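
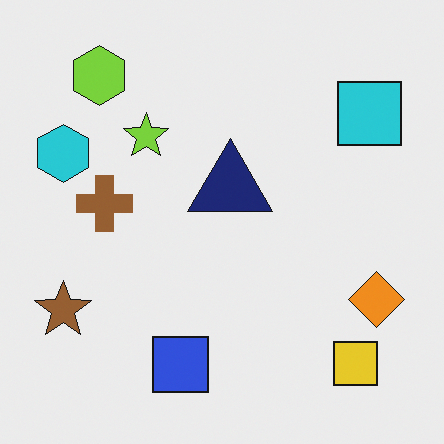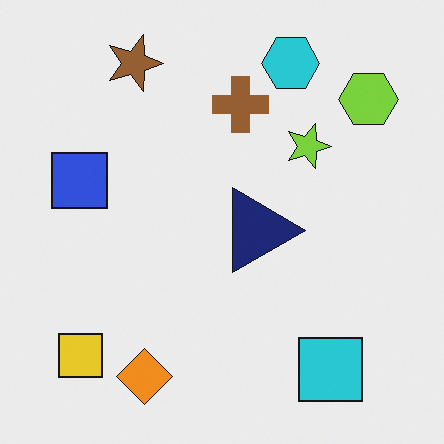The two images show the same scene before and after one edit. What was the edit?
Rotated 90° clockwise.

The yellow square sits in the bottom-right of the first image and the bottom-left of the second — consistent with a whole-image 90° clockwise rotation.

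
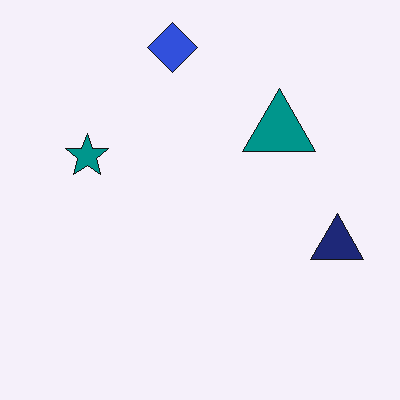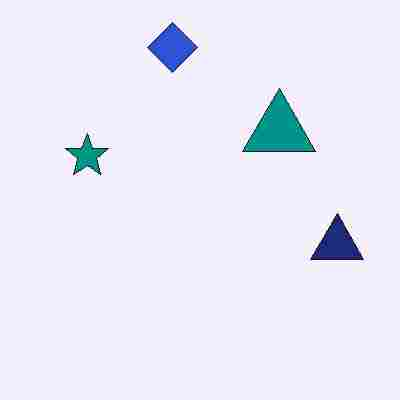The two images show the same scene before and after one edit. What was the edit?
This is the original image heavily JPEG-compressed with obvious blocking artifacts.

Blocky 8×8 compression artifacts appear around shape edges and the flat background shows ringing — characteristic JPEG degradation.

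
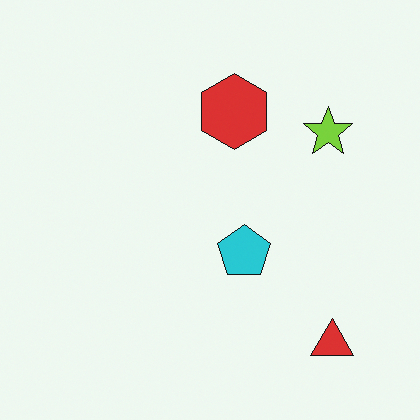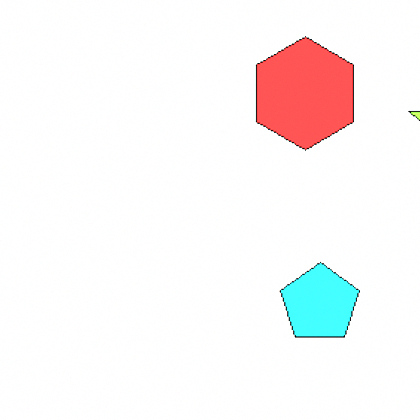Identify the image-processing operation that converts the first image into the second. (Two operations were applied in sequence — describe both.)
Cropped slightly and scaled back up, then brightened a lot.

The visible shapes are larger and the field of view is narrower; shapes near the original edges may be partly or wholly outside the frame — a crop-and-rescale. Every pixel — background and shapes alike — is uniformly brightened.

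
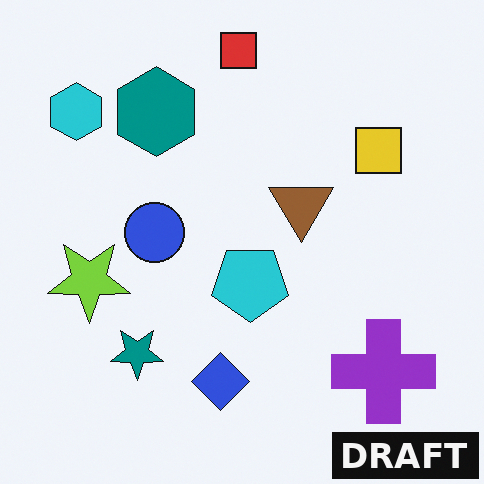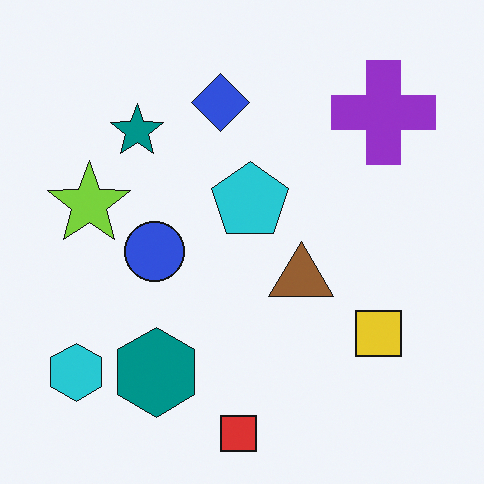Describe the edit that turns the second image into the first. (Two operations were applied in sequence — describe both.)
The image was flipped vertically (top ↔ bottom), then watermarked with the text "DRAFT" in the lower-right corner.

The red square is in the bottom of the second image and the top of the first — shapes on opposite sides of the horizontal midline have swapped in a mirror flip. A dark label reading "DRAFT" appears in the lower-right corner.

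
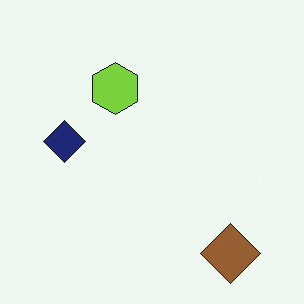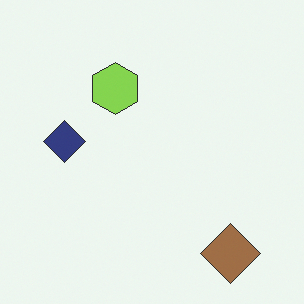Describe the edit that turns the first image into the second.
The second image is the first given slightly reduced contrast.

Tones are pushed toward mid-grey across the whole image — a global contrast change.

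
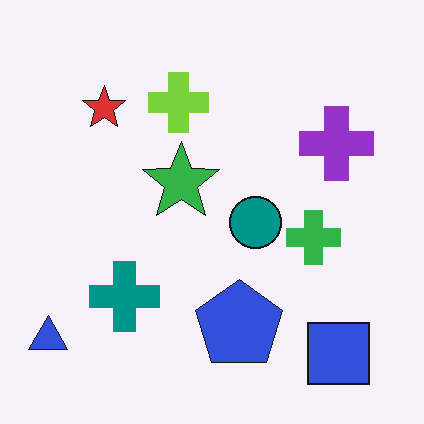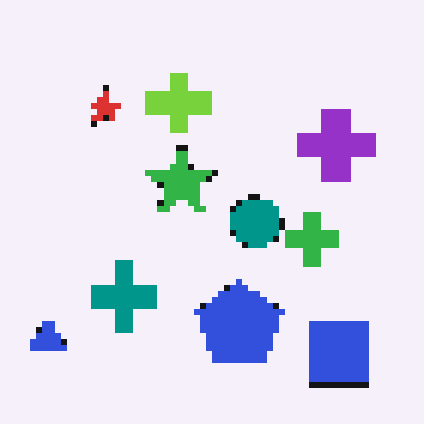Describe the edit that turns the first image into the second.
Moderately pixelated.

Shapes are reduced to large square blocks; fine edges and outlines are lost — a downscale-then-upscale (mosaic) effect.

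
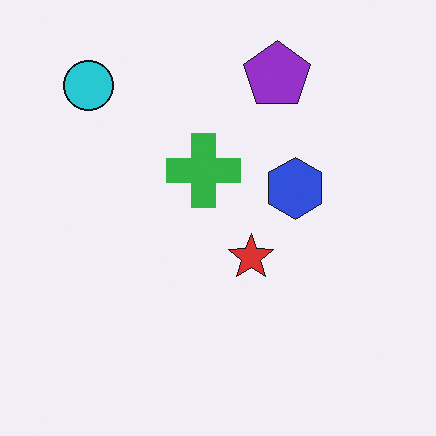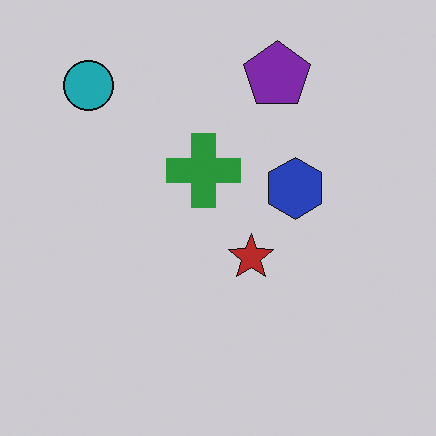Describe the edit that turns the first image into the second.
The second image is the first darkened a little.

Every pixel — background and shapes alike — is uniformly darkened.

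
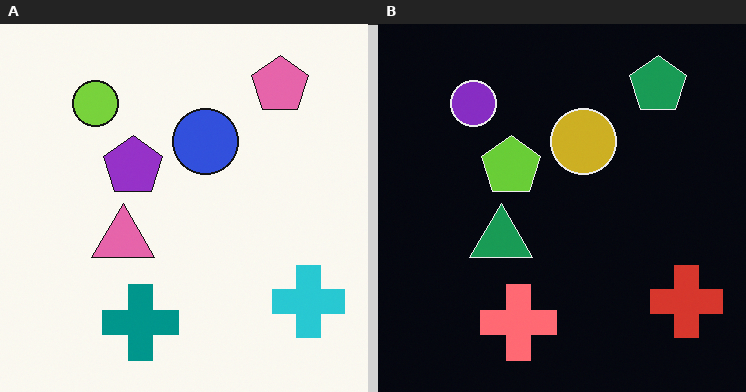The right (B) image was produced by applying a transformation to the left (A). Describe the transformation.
The transformation is: color-inverted (negative).

The light background has become dark and every shape's color is its complement — a photographic negative.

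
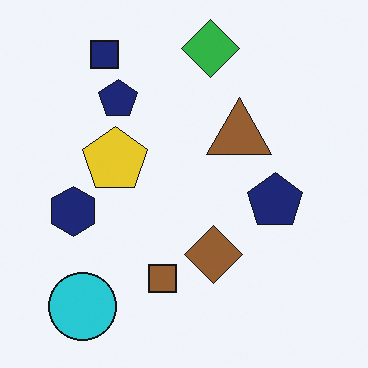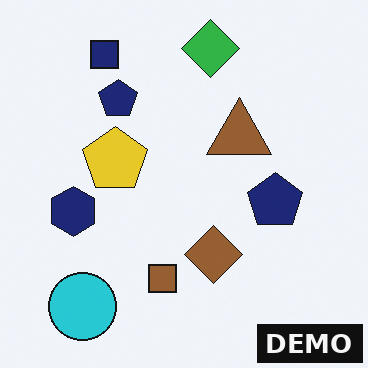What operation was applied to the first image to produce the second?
This is the original image watermarked with the text "DEMO" in the lower-right corner.

A dark label reading "DEMO" appears in the lower-right corner.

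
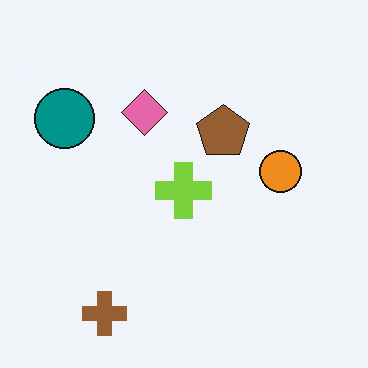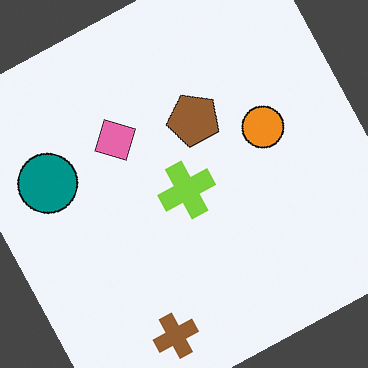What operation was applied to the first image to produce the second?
The transformation is: rotated counter-clockwise by a moderate amount.

Every shape is tilted by the same angle and the image corners show triangular fill wedges — a whole-image rotation by a non-right angle.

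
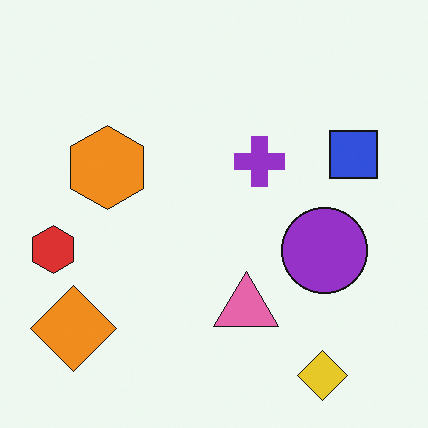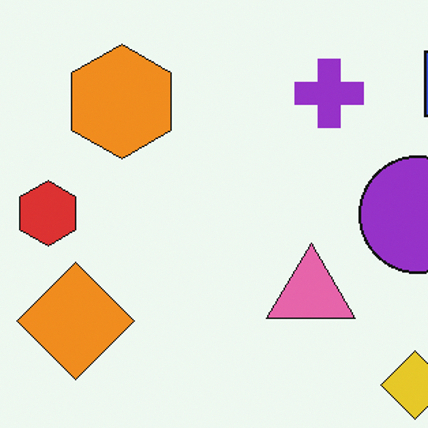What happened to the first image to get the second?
The image was cropped to a modestly smaller region and rescaled.

The visible shapes are larger and the field of view is narrower; shapes near the original edges may be partly or wholly outside the frame — a crop-and-rescale.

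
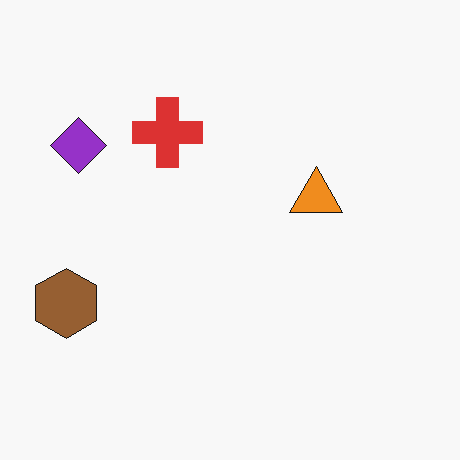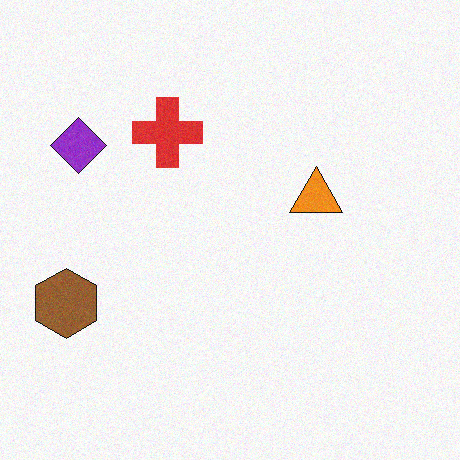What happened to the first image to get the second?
It was degraded with a light layer of grain.

Random speckle covers the whole image, including the flat background.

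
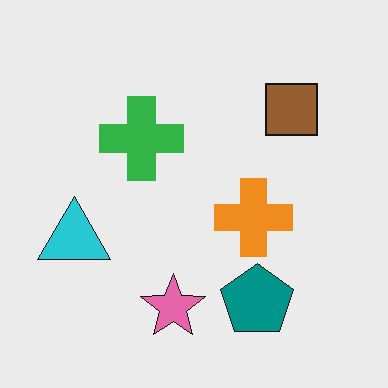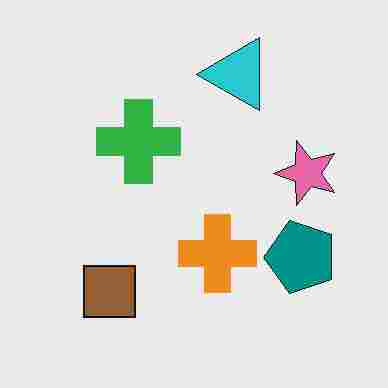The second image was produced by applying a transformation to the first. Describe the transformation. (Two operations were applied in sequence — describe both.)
The second image is the first heavily JPEG-compressed with obvious blocking artifacts, then transposed (reflected across the top-left ↔ bottom-right diagonal).

Blocky 8×8 compression artifacts appear around shape edges and the flat background shows ringing — characteristic JPEG degradation. Shapes have swapped their row and column positions — what was in the top-right is now in the bottom-left — a diagonal reflection.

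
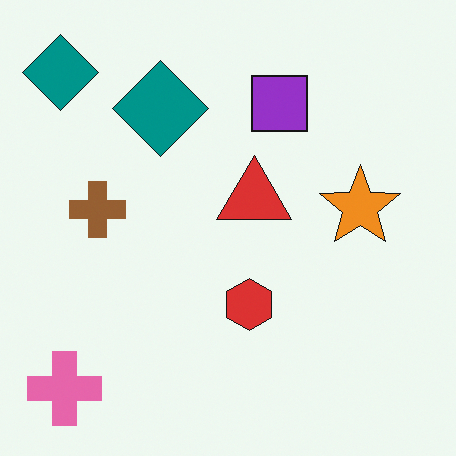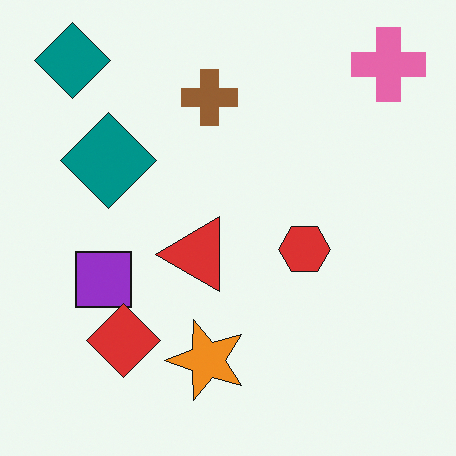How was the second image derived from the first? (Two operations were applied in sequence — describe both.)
Transposed (reflected across the top-left ↔ bottom-right diagonal), then overlaid with an additional red diamond.

Shapes have swapped their row and column positions — what was in the top-right is now in the bottom-left — a diagonal reflection. A red diamond appears in the second image that is absent from the first.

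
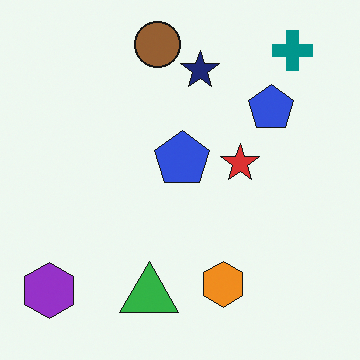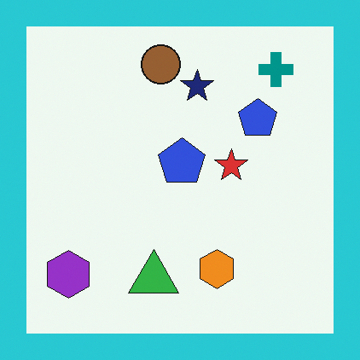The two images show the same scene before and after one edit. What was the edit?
The transformation is: framed with a cyan border.

A solid cyan frame runs around the edge of the second image, with the content slightly shrunk inside it.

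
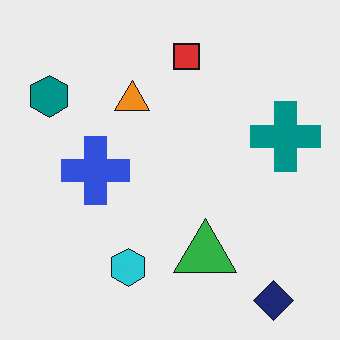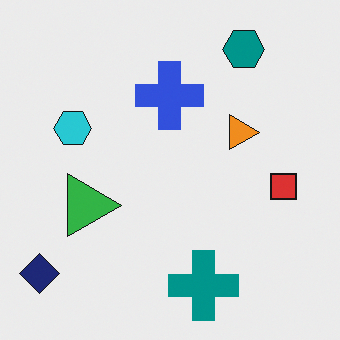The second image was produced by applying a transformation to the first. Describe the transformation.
The second image is the first rotated 90° clockwise.

The navy diamond sits in the bottom-right of the first image and the bottom-left of the second — consistent with a whole-image 90° clockwise rotation.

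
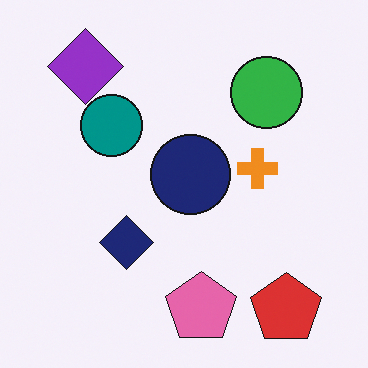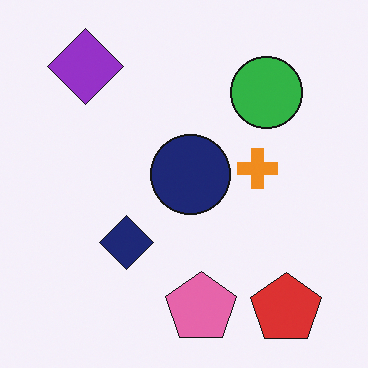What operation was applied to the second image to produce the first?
This is the original image overlaid with an additional teal circle.

A teal circle appears in the first image that is absent from the second.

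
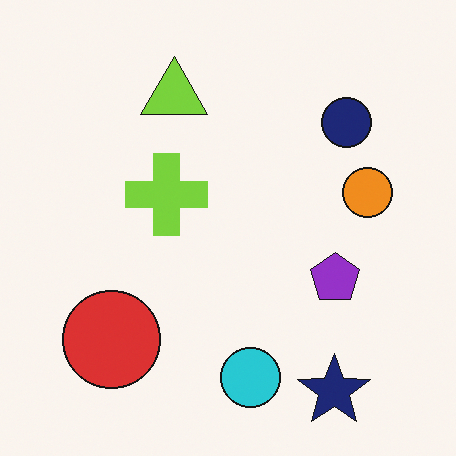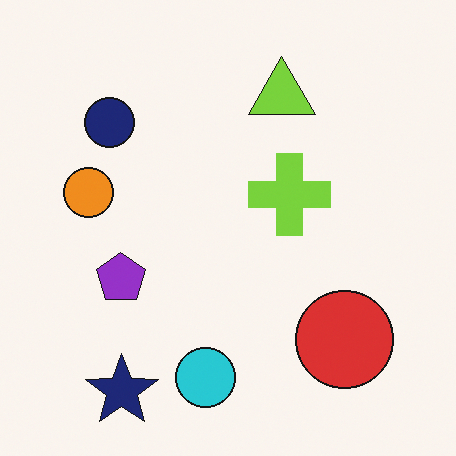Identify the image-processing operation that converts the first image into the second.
The second image is the first flipped horizontally (left ↔ right).

The orange circle is in the right of the first image and the left of the second — shapes on opposite sides of the vertical midline have swapped in a mirror flip.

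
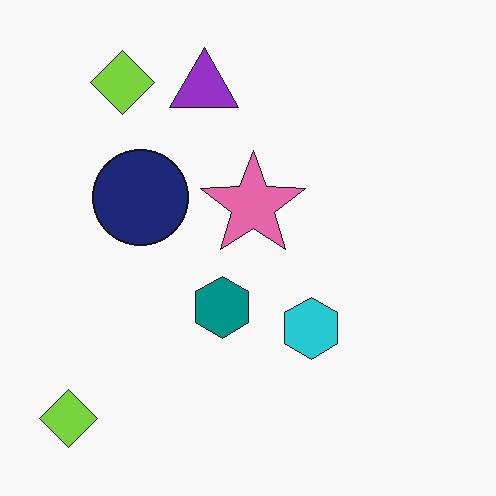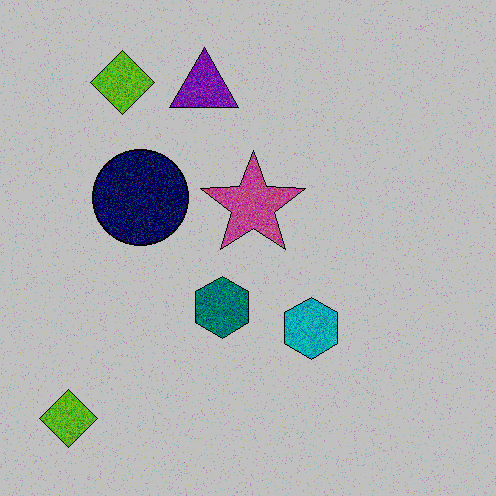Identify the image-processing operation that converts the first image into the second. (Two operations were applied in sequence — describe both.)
The transformation is: degraded with visible gaussian noise, then aggressively posterized.

Random speckle covers the whole image, including the flat background. Each flat color has snapped to a coarser quantized level — most visibly, the near-white background has dropped to a flat grey.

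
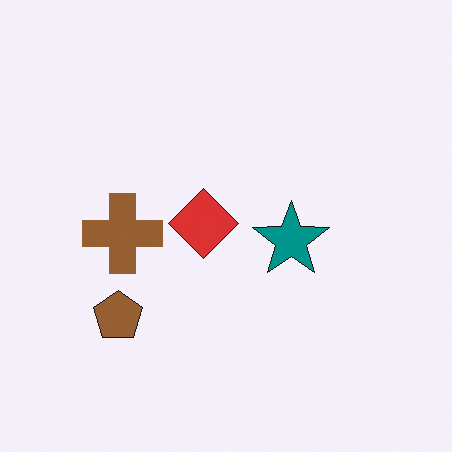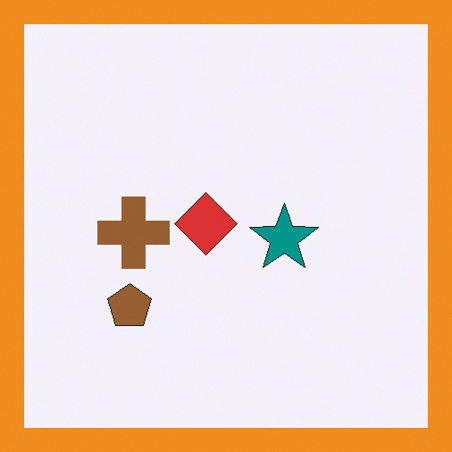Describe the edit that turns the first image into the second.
This is the original image framed with a orange border.

A solid orange frame runs around the edge of the second image, with the content slightly shrunk inside it.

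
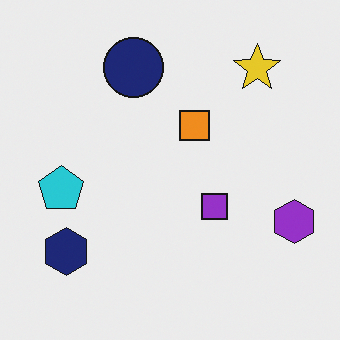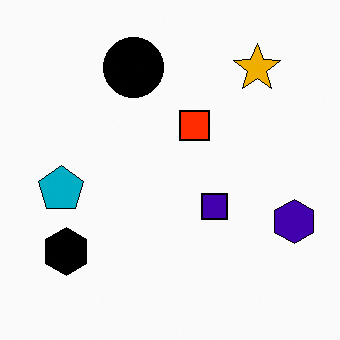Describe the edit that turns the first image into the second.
The second image is the first boosted in contrast.

Tones are pushed away from mid-grey across the whole image — a global contrast change.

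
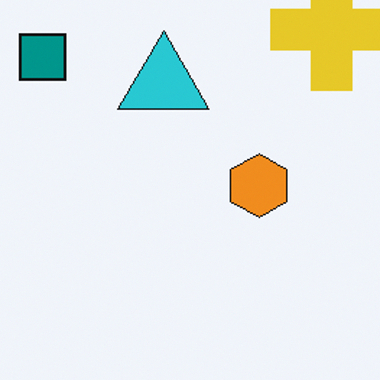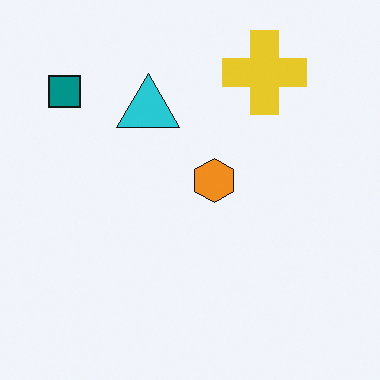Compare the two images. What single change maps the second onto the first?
The first image is the second cropped slightly and scaled back up.

The visible shapes are larger and the field of view is narrower; shapes near the original edges may be partly or wholly outside the frame — a crop-and-rescale.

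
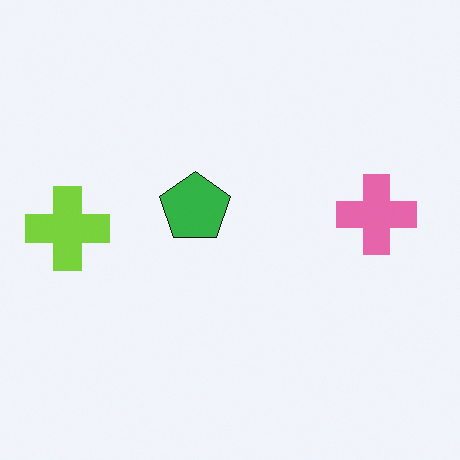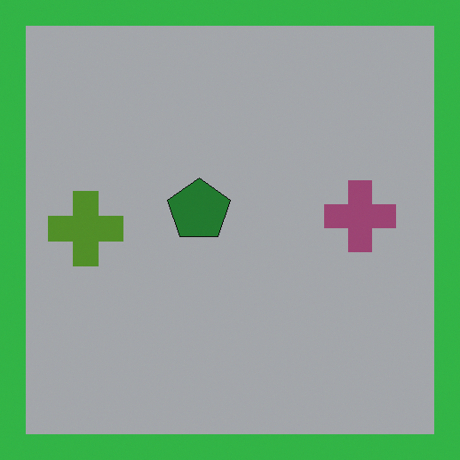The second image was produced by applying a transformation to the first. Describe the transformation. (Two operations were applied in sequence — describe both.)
The image was darkened a lot, then framed with a green border.

Every pixel — background and shapes alike — is uniformly darkened. A solid green frame runs around the edge of the second image, with the content slightly shrunk inside it.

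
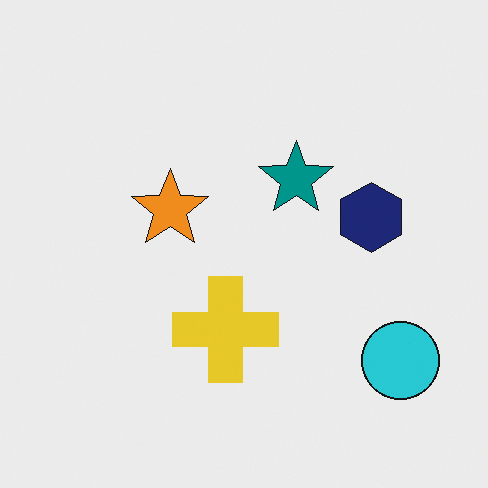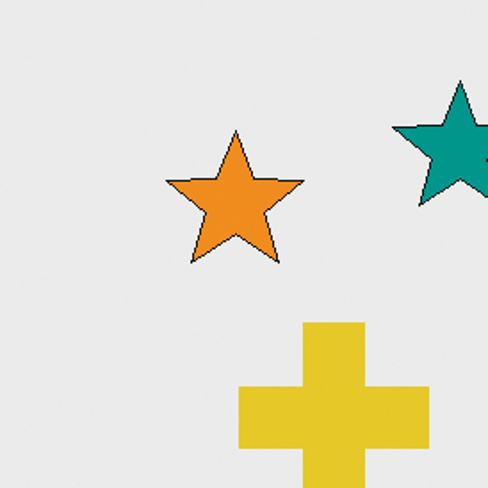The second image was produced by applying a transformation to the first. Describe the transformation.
It was cropped tightly and scaled back up.

The visible shapes are larger and the field of view is narrower; shapes near the original edges may be partly or wholly outside the frame — a crop-and-rescale.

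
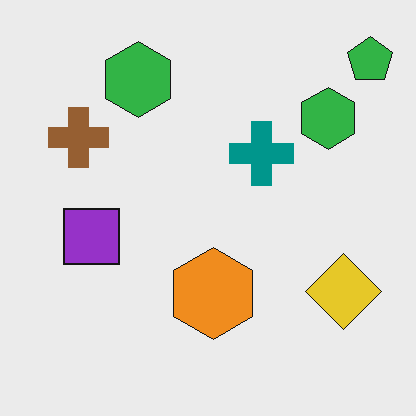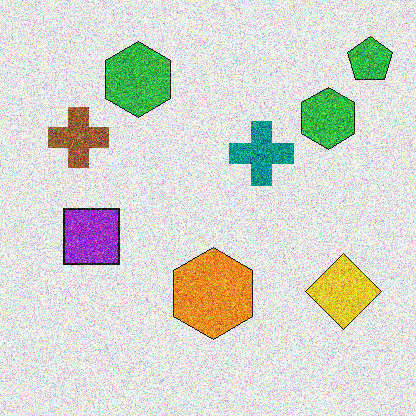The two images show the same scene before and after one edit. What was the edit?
It was degraded with strong gaussian noise.

Random speckle covers the whole image, including the flat background.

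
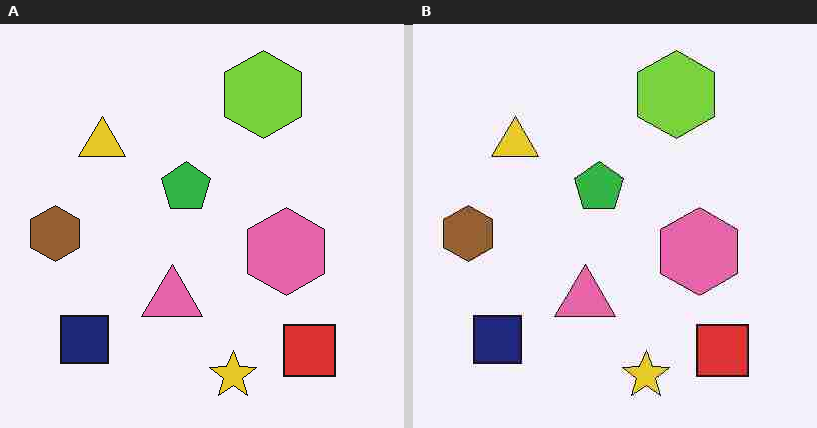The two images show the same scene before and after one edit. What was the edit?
The image was degraded with heavy JPEG compression.

Blocky 8×8 compression artifacts appear around shape edges and the flat background shows ringing — characteristic JPEG degradation.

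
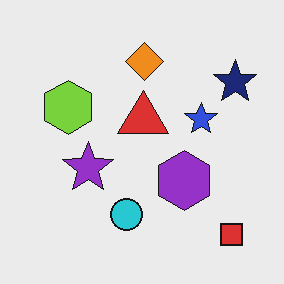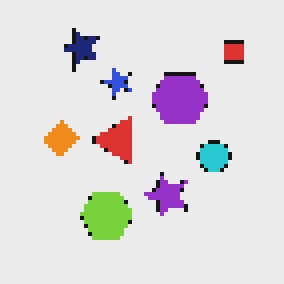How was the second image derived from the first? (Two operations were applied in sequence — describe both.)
The image was rotated 90° counter-clockwise, then mildly pixelated.

The red square sits in the bottom-right of the first image and the top-right of the second — consistent with a whole-image 90° counter-clockwise rotation. Shapes are reduced to large square blocks; fine edges and outlines are lost — a downscale-then-upscale (mosaic) effect.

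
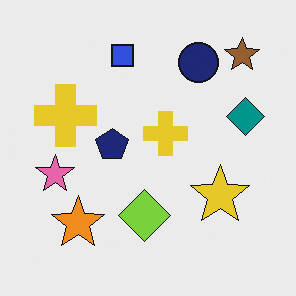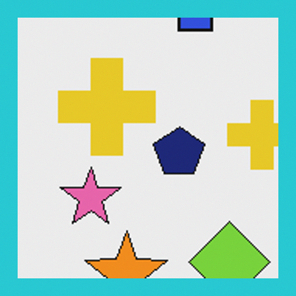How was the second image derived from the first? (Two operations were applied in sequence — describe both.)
The transformation is: cropped tightly and scaled back up, then framed with a cyan border.

The visible shapes are larger and the field of view is narrower; shapes near the original edges may be partly or wholly outside the frame — a crop-and-rescale. A solid cyan frame runs around the edge of the second image, with the content slightly shrunk inside it.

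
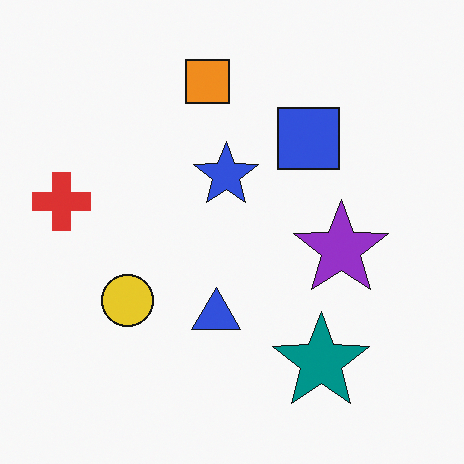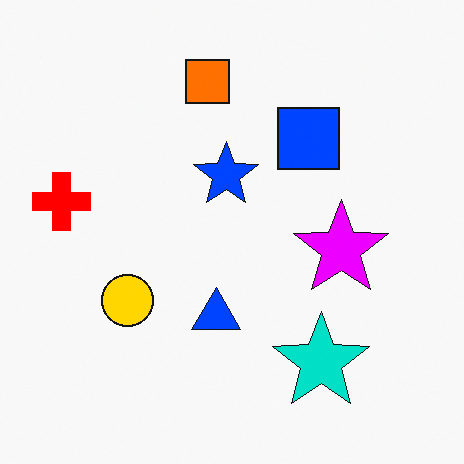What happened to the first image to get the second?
It was heavily oversaturated.

All colors are more vivid — a global saturation change.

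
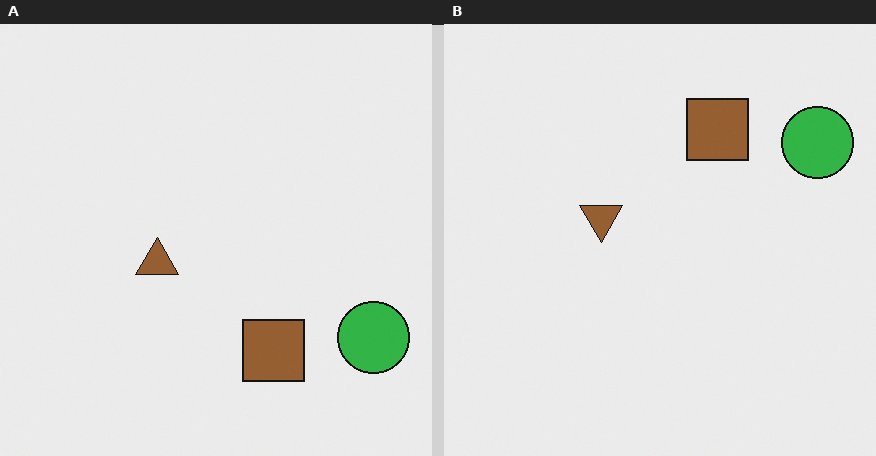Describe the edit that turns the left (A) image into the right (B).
It was flipped vertically (top ↔ bottom).

The brown square is in the bottom of the left (A) image and the top of the right (B) — shapes on opposite sides of the horizontal midline have swapped in a mirror flip.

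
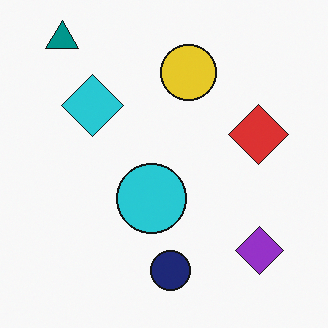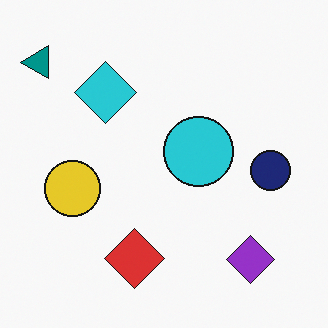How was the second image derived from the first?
This is the original image transposed (reflected across the top-left ↔ bottom-right diagonal).

Shapes have swapped their row and column positions — what was in the top-right is now in the bottom-left — a diagonal reflection.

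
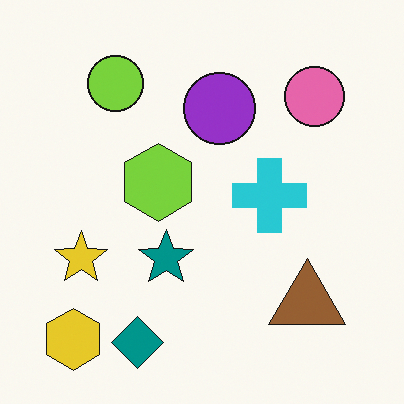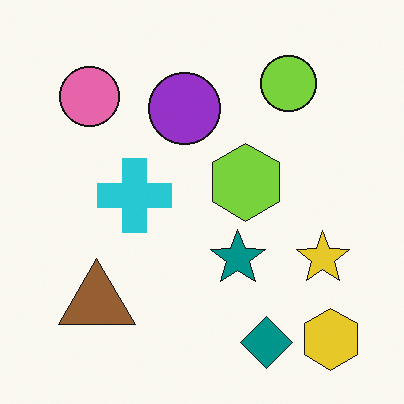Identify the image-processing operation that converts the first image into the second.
The transformation is: flipped horizontally (left ↔ right).

The yellow hexagon is in the bottom-left of the first image and the bottom-right of the second — shapes on opposite sides of the vertical midline have swapped in a mirror flip.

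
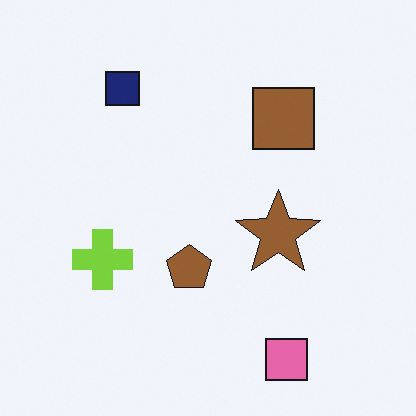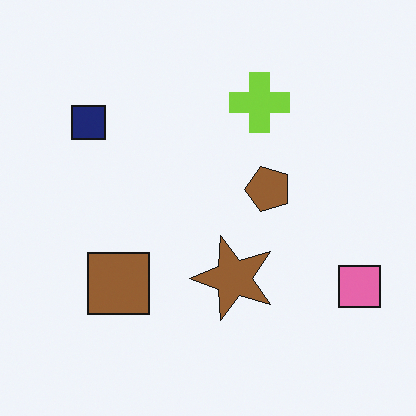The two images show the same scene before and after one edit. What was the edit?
This is the original image transposed (reflected across the top-left ↔ bottom-right diagonal).

Shapes have swapped their row and column positions — what was in the top-right is now in the bottom-left — a diagonal reflection.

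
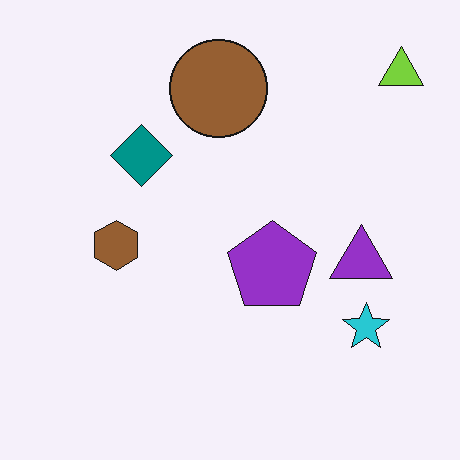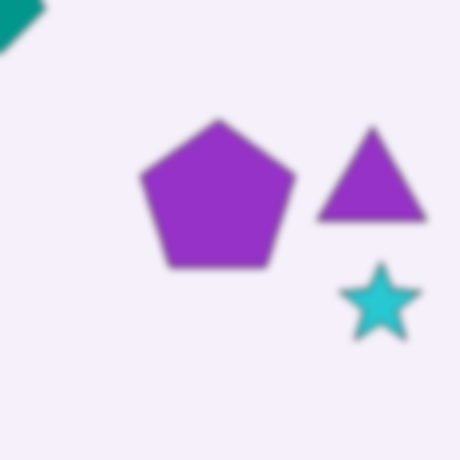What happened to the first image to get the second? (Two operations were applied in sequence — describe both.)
This is the original image cropped to a noticeably smaller region and rescaled, then moderately blurred.

The visible shapes are larger and the field of view is narrower; shapes near the original edges may be partly or wholly outside the frame — a crop-and-rescale. Shape edges and outlines are uniformly softened across the whole image.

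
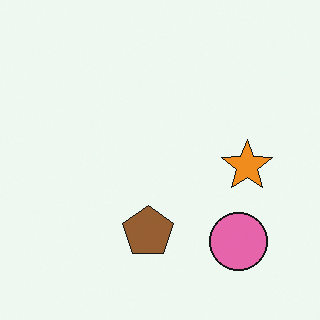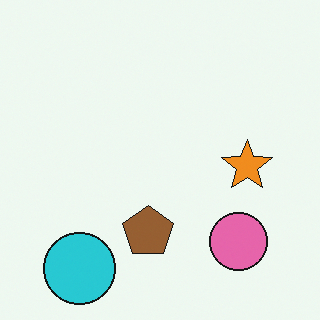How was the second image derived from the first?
The image was overlaid with an additional cyan circle.

A cyan circle appears in the second image that is absent from the first.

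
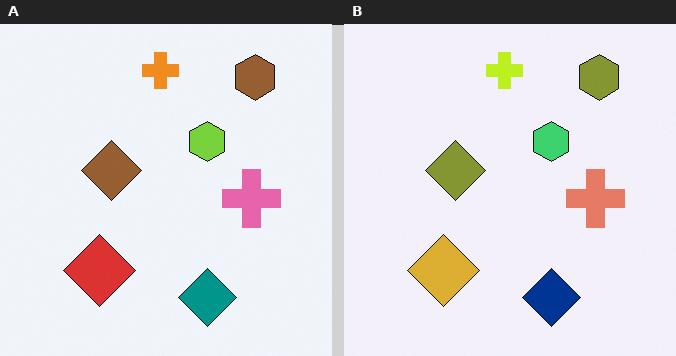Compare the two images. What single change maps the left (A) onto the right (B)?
It was hue-shifted slightly.

Every shape's color has rotated by the same amount around the hue wheel — a uniform hue shift.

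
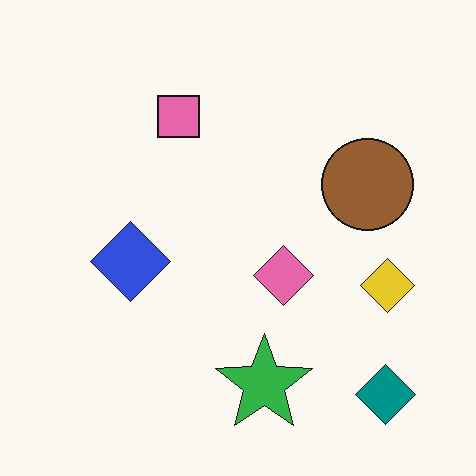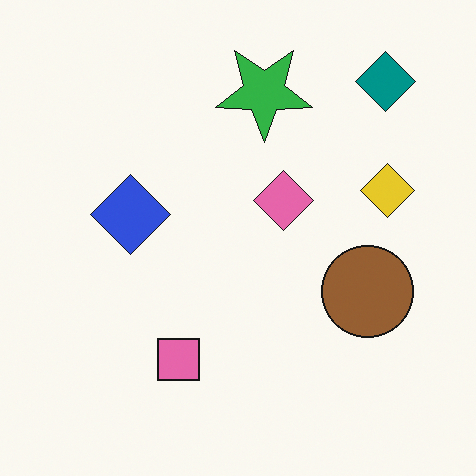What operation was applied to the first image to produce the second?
Flipped vertically (top ↔ bottom).

The teal diamond is in the bottom-right of the first image and the top-right of the second — shapes on opposite sides of the horizontal midline have swapped in a mirror flip.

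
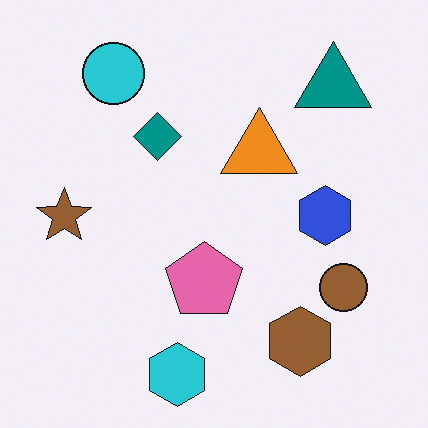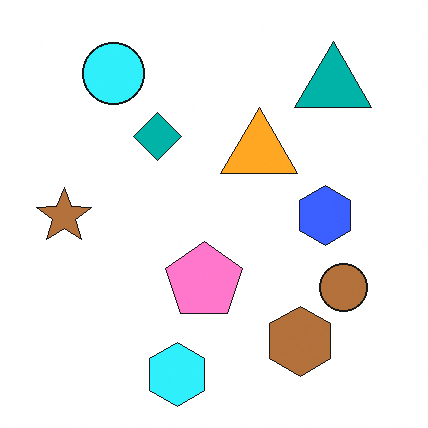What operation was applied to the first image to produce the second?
Brightened a little.

Every pixel — background and shapes alike — is uniformly brightened.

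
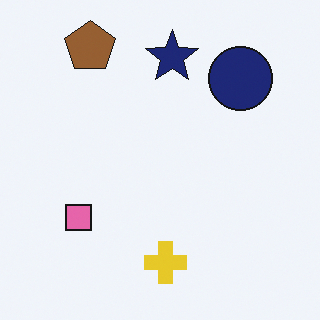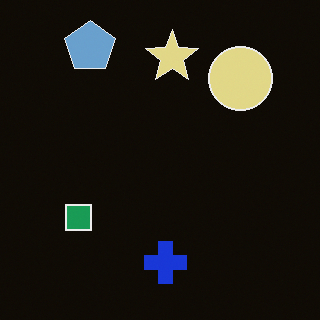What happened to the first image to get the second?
The transformation is: color-inverted (negative).

The light background has become dark and every shape's color is its complement — a photographic negative.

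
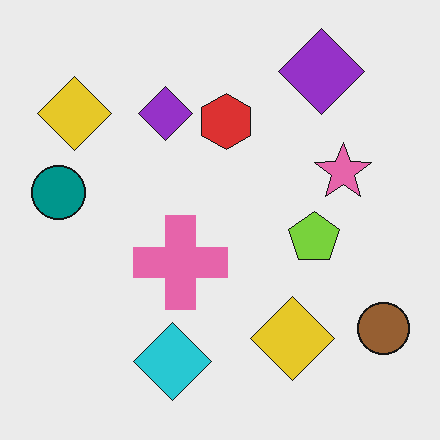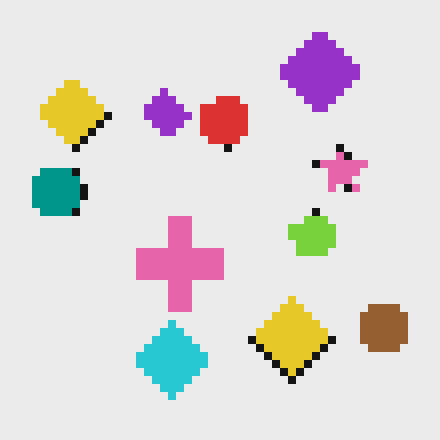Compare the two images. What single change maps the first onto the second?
It was pixelated into visible square blocks.

Shapes are reduced to large square blocks; fine edges and outlines are lost — a downscale-then-upscale (mosaic) effect.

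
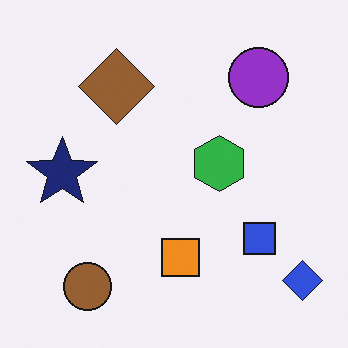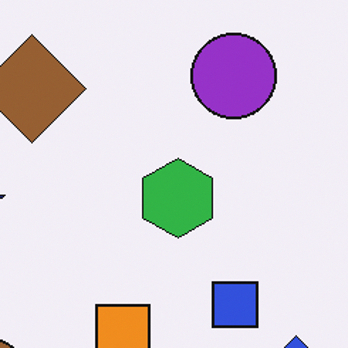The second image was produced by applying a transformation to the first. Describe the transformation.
The image was cropped to a modestly smaller region and rescaled.

The visible shapes are larger and the field of view is narrower; shapes near the original edges may be partly or wholly outside the frame — a crop-and-rescale.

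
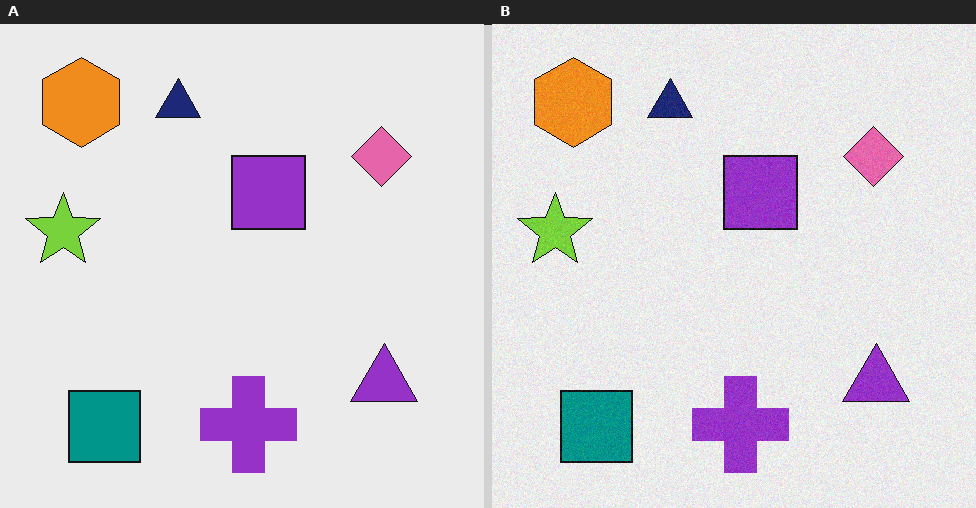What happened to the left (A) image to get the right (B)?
The image was degraded with subtle gaussian noise.

Random speckle covers the whole image, including the flat background.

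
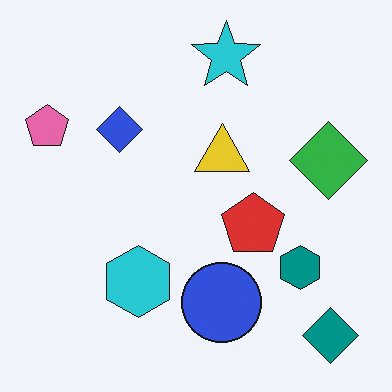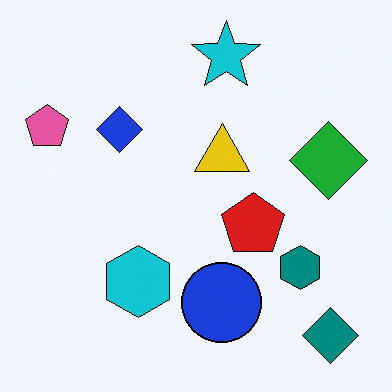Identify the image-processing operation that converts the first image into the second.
The transformation is: given slightly increased contrast.

Tones are pushed away from mid-grey across the whole image — a global contrast change.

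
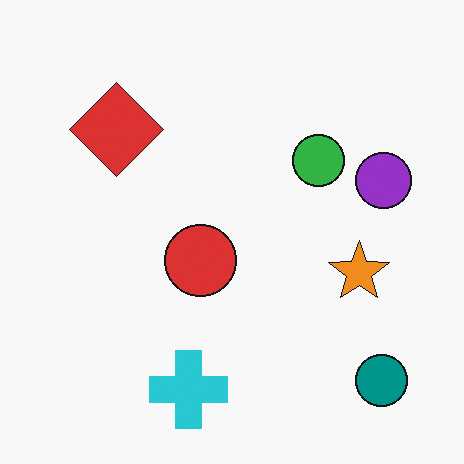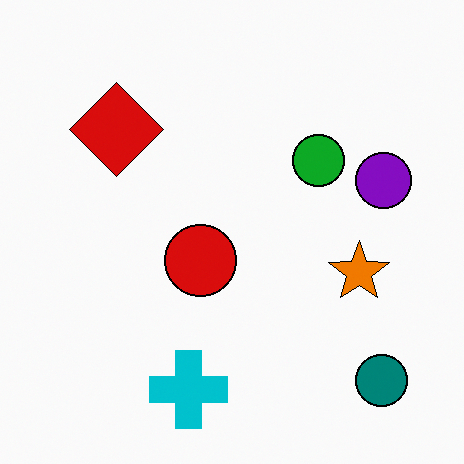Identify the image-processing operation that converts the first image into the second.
Given slightly increased contrast.

Tones are pushed away from mid-grey across the whole image — a global contrast change.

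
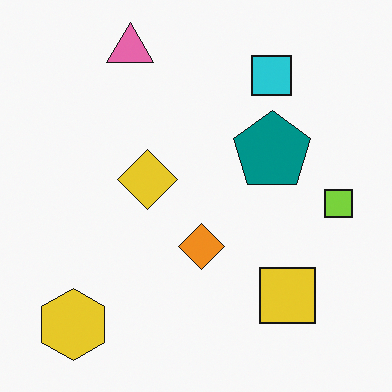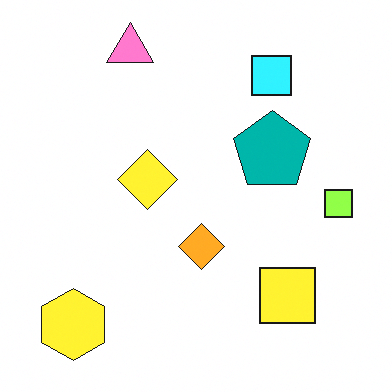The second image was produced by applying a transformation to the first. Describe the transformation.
The image was slightly brightened.

Every pixel — background and shapes alike — is uniformly brightened.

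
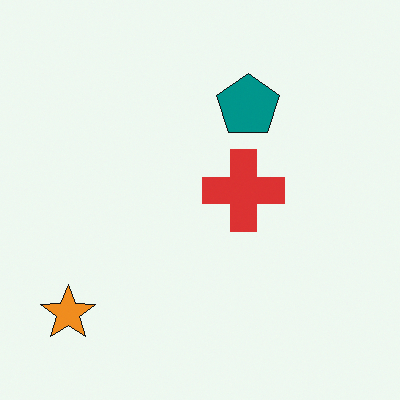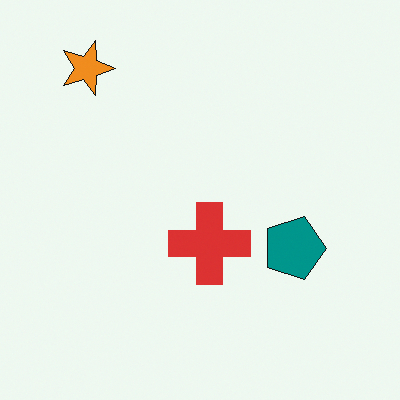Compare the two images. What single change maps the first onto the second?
The second image is the first rotated 90° clockwise.

The orange star sits in the bottom-left of the first image and the top-left of the second — consistent with a whole-image 90° clockwise rotation.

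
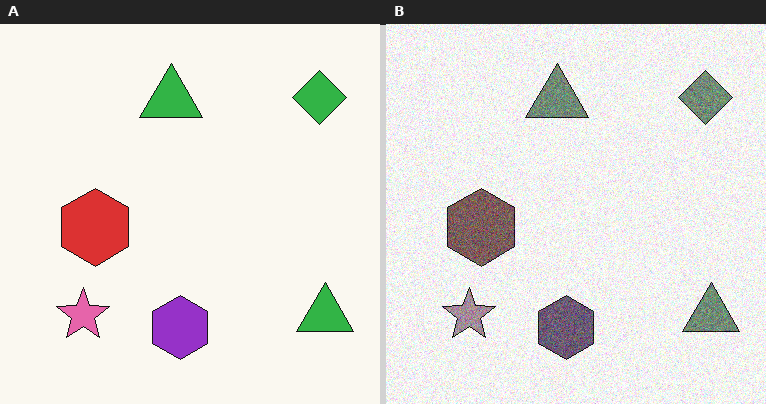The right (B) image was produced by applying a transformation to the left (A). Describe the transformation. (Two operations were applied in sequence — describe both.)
The image was made much more muted (saturation change), then degraded with visible gaussian noise.

All colors are more muted and greyish — a global saturation change. Random speckle covers the whole image, including the flat background.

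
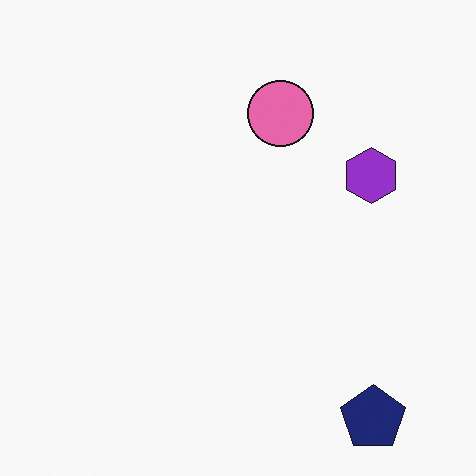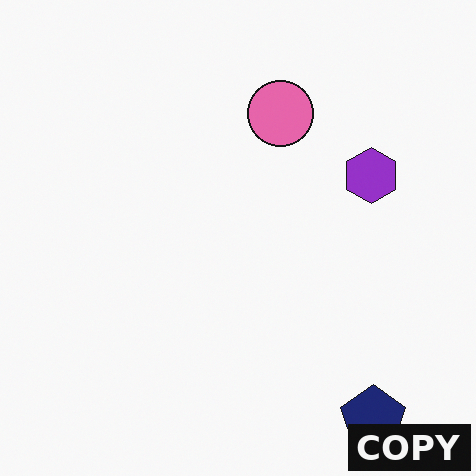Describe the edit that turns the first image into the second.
It was watermarked with the text "COPY" in the lower-right corner.

A dark label reading "COPY" appears in the lower-right corner.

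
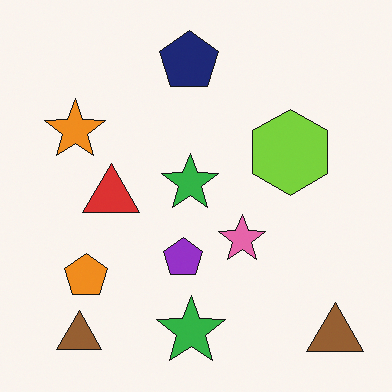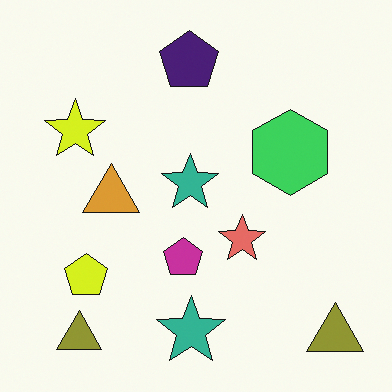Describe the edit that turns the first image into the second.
This is the original image hue-shifted slightly.

Every shape's color has rotated by the same amount around the hue wheel — a uniform hue shift.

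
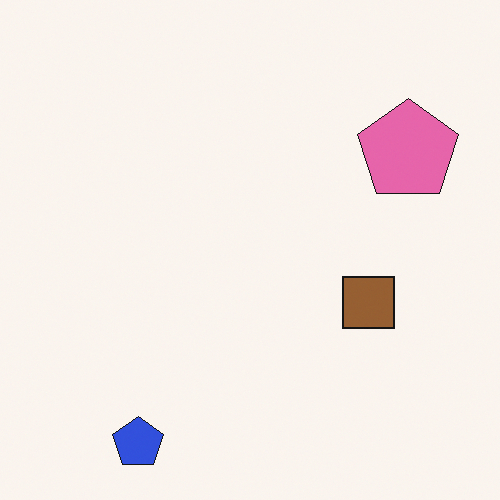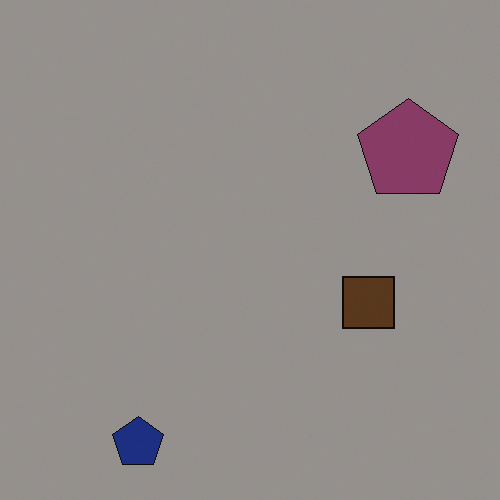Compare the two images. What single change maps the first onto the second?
Substantially darkened.

Every pixel — background and shapes alike — is uniformly darkened.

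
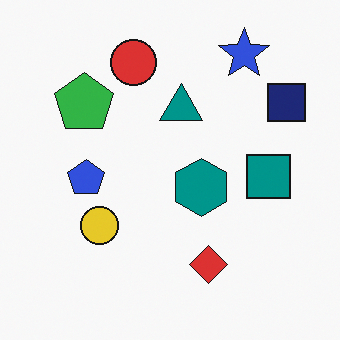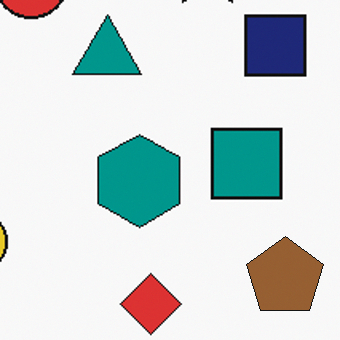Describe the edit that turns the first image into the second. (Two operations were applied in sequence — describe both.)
It was cropped slightly and scaled back up, then overlaid with an additional brown pentagon.

The visible shapes are larger and the field of view is narrower; shapes near the original edges may be partly or wholly outside the frame — a crop-and-rescale. A brown pentagon appears in the second image that is absent from the first.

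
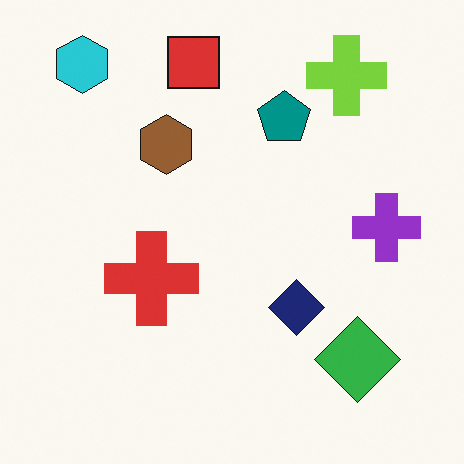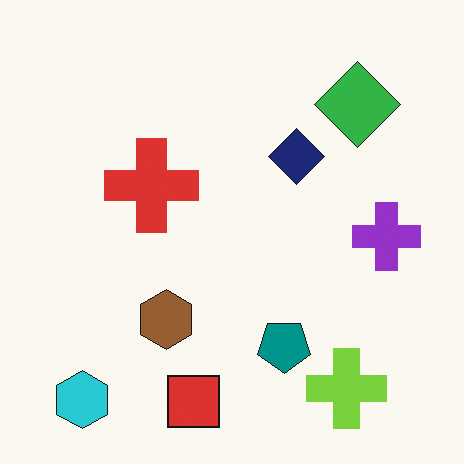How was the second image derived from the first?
It was flipped vertically (top ↔ bottom).

The red square is in the top of the first image and the bottom of the second — shapes on opposite sides of the horizontal midline have swapped in a mirror flip.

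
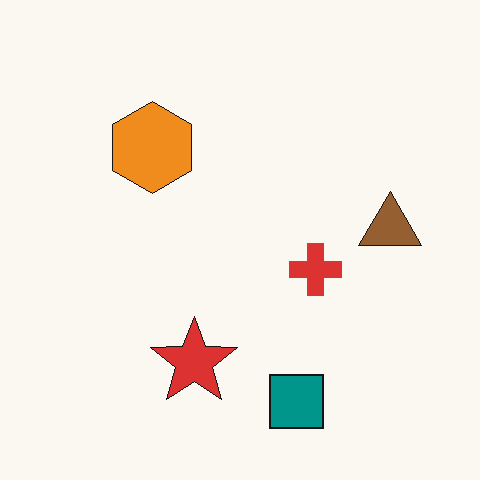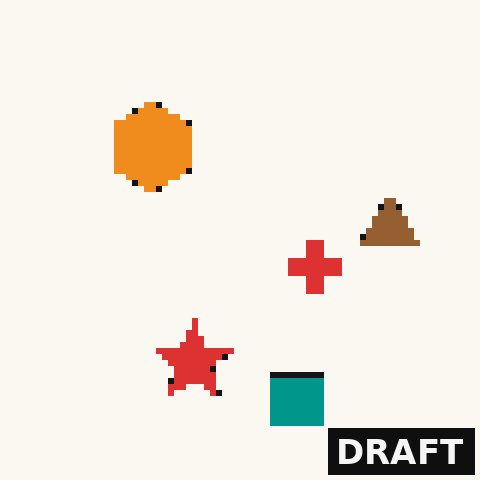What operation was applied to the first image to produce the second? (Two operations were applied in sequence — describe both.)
The transformation is: moderately pixelated, then watermarked with the text "DRAFT" in the lower-right corner.

Shapes are reduced to large square blocks; fine edges and outlines are lost — a downscale-then-upscale (mosaic) effect. A dark label reading "DRAFT" appears in the lower-right corner.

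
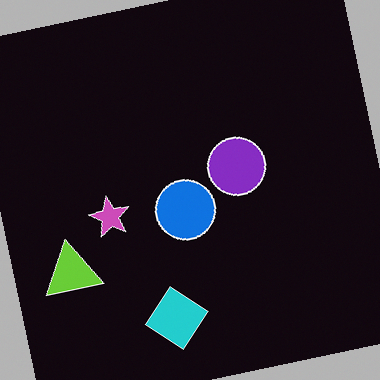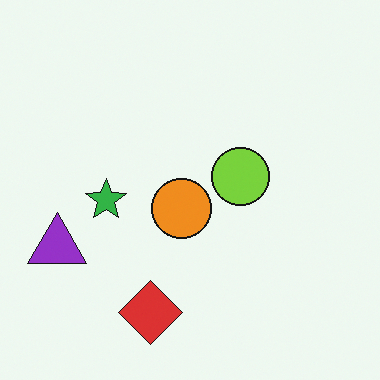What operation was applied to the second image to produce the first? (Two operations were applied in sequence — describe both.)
The image was color-inverted (negative), then rotated counter-clockwise by a few degrees.

The light background has become dark and every shape's color is its complement — a photographic negative. Every shape is tilted by the same angle and the image corners show triangular fill wedges — a whole-image rotation by a non-right angle.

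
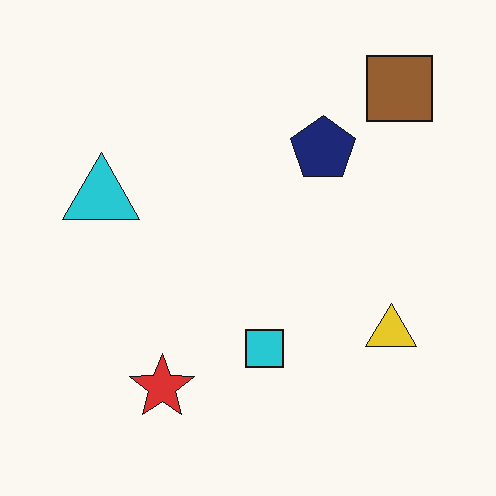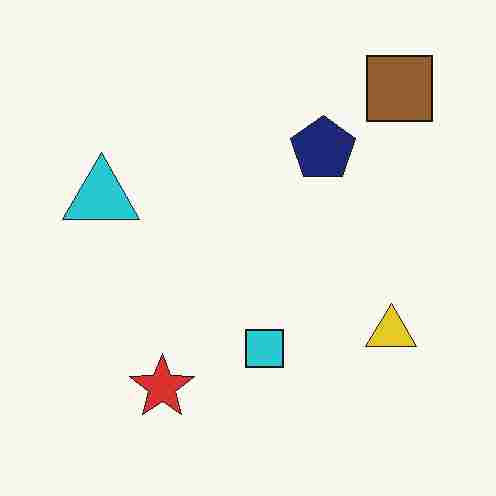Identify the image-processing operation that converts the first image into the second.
Heavily JPEG-compressed with obvious blocking artifacts.

Blocky 8×8 compression artifacts appear around shape edges and the flat background shows ringing — characteristic JPEG degradation.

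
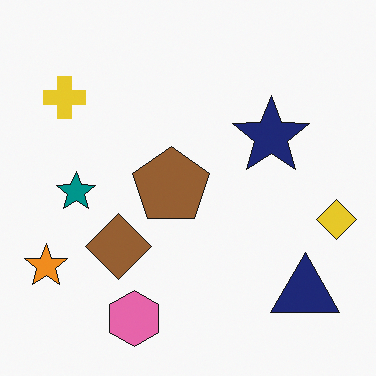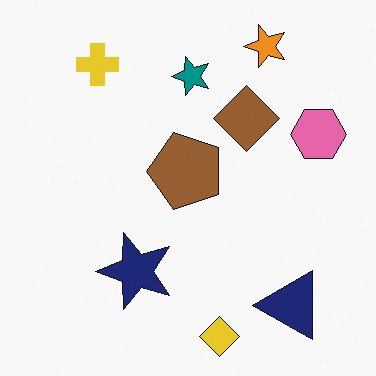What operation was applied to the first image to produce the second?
Transposed (reflected across the top-left ↔ bottom-right diagonal).

Shapes have swapped their row and column positions — what was in the top-right is now in the bottom-left — a diagonal reflection.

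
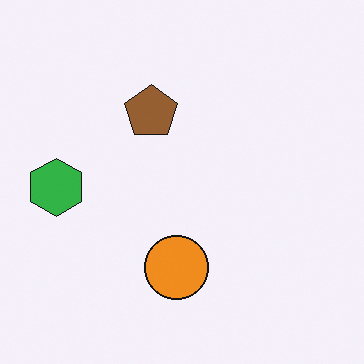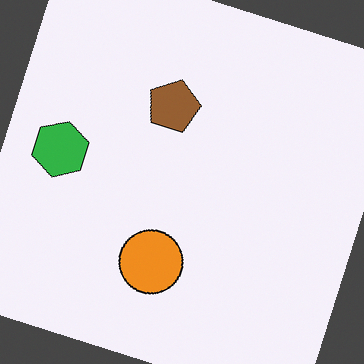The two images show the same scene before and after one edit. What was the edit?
Rotated clockwise by a moderate amount.

Every shape is tilted by the same angle and the image corners show triangular fill wedges — a whole-image rotation by a non-right angle.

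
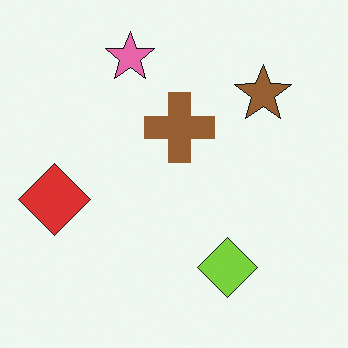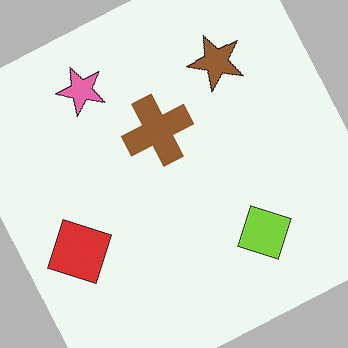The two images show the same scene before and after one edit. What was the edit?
The image was rotated counter-clockwise by a clearly visible amount.

Every shape is tilted by the same angle and the image corners show triangular fill wedges — a whole-image rotation by a non-right angle.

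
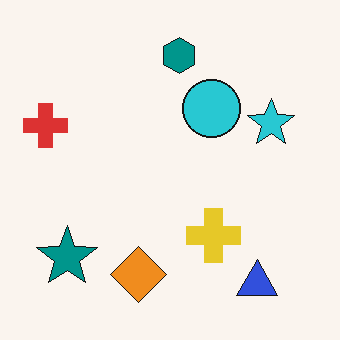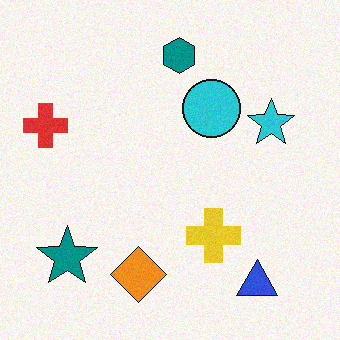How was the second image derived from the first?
The transformation is: degraded with subtle gaussian noise.

Random speckle covers the whole image, including the flat background.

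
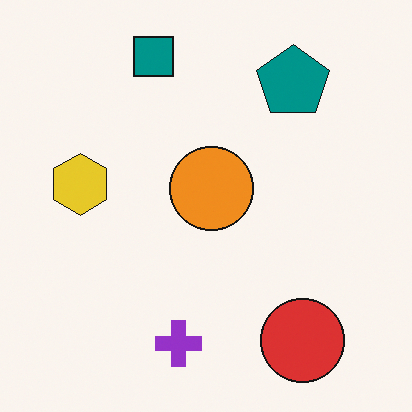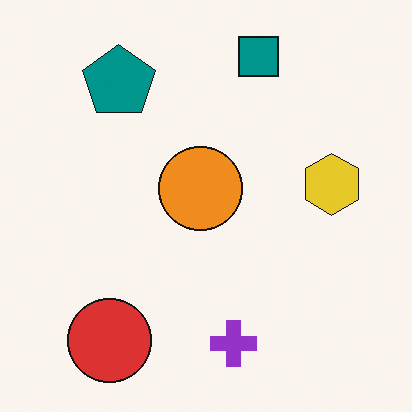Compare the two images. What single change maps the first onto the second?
The transformation is: flipped horizontally (left ↔ right).

The yellow hexagon is in the left of the first image and the right of the second — shapes on opposite sides of the vertical midline have swapped in a mirror flip.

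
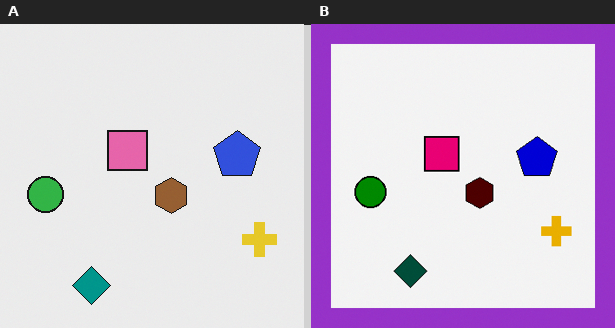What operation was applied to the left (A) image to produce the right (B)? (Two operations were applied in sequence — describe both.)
It was boosted in contrast, then framed with a purple border.

Tones are pushed away from mid-grey across the whole image — a global contrast change. A solid purple frame runs around the edge of the right (B) image, with the content slightly shrunk inside it.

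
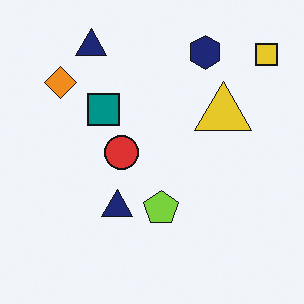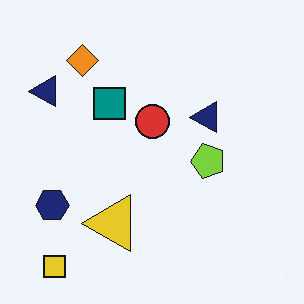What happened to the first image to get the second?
It was transposed (reflected across the top-left ↔ bottom-right diagonal).

Shapes have swapped their row and column positions — what was in the top-right is now in the bottom-left — a diagonal reflection.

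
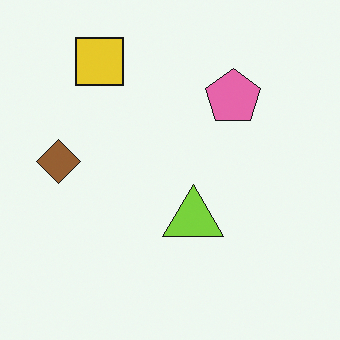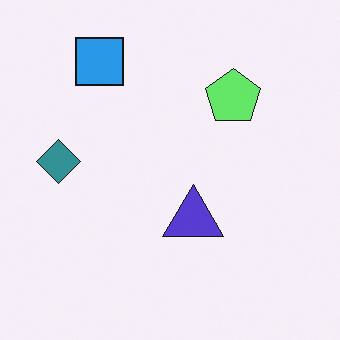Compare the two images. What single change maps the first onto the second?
The transformation is: hue-shifted noticeably.

Every shape's color has rotated by the same amount around the hue wheel — a uniform hue shift.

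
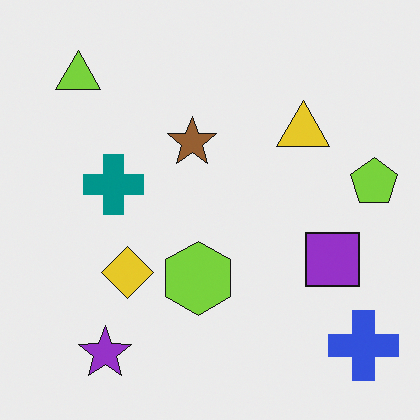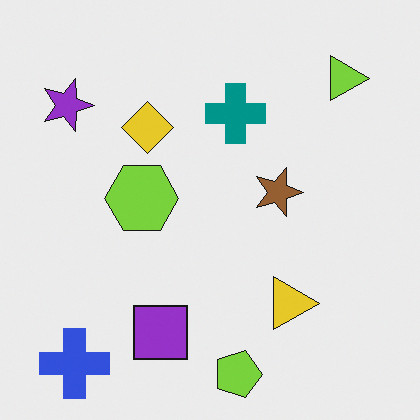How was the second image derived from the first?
The image was rotated 90° clockwise.

The blue cross sits in the bottom-right of the first image and the bottom-left of the second — consistent with a whole-image 90° clockwise rotation.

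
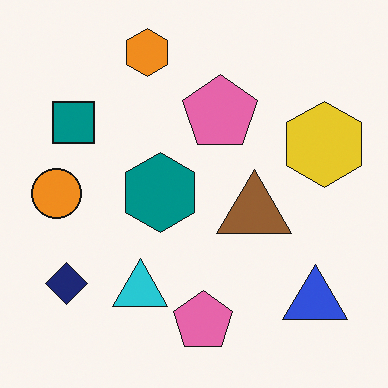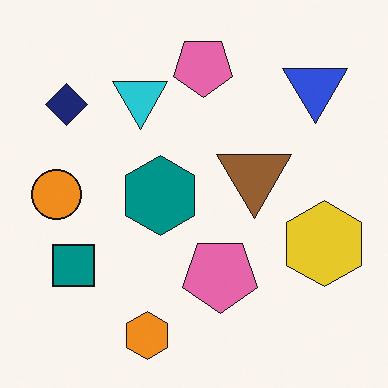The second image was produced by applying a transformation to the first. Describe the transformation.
This is the original image flipped vertically (top ↔ bottom).

The orange hexagon is in the top of the first image and the bottom of the second — shapes on opposite sides of the horizontal midline have swapped in a mirror flip.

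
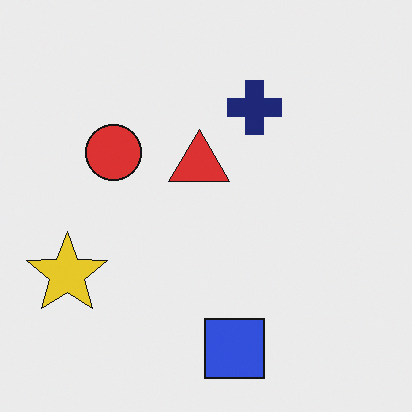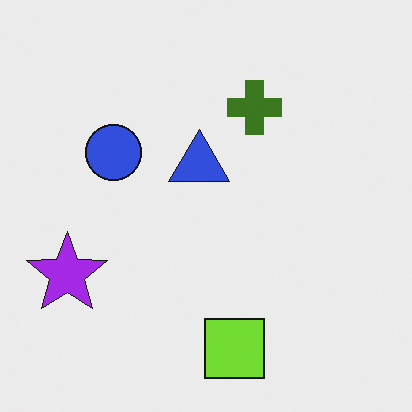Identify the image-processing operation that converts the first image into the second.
The second image is the first hue-shifted through roughly half the color wheel.

Every shape's color has rotated by the same amount around the hue wheel — a uniform hue shift.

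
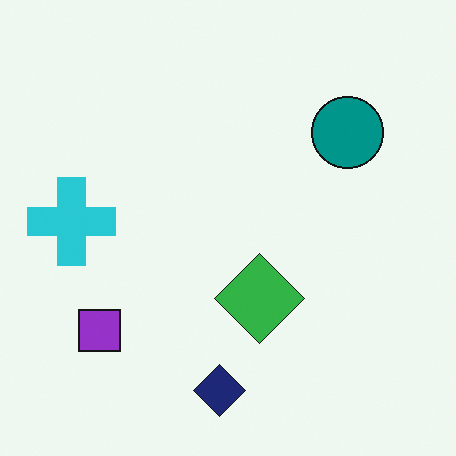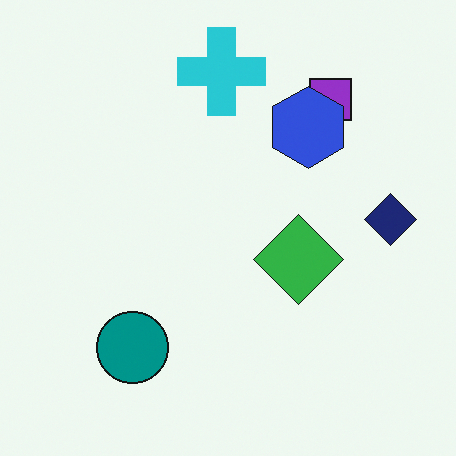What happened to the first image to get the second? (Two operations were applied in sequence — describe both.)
This is the original image transposed (reflected across the top-left ↔ bottom-right diagonal), then overlaid with an additional blue hexagon.

Shapes have swapped their row and column positions — what was in the top-right is now in the bottom-left — a diagonal reflection. A blue hexagon appears in the second image that is absent from the first.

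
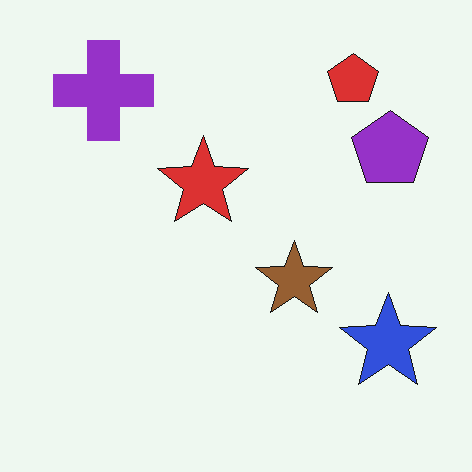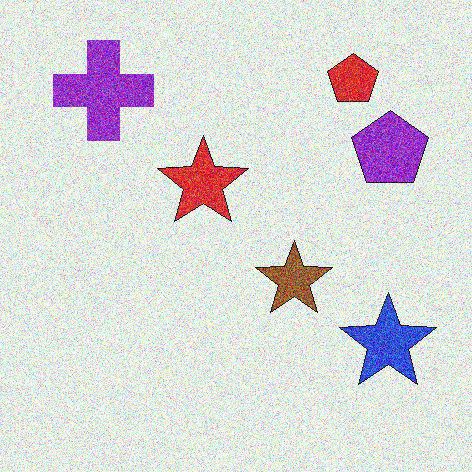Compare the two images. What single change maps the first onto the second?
It was degraded with a thick layer of grain.

Random speckle covers the whole image, including the flat background.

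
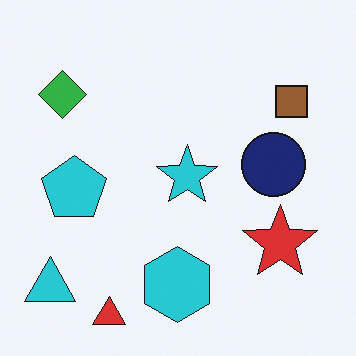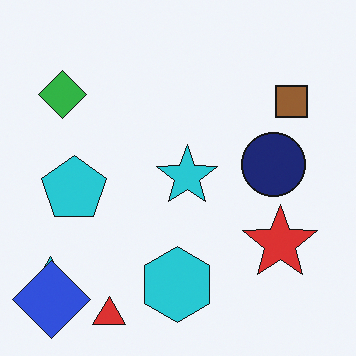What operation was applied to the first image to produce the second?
It was overlaid with an additional blue diamond.

A blue diamond appears in the second image that is absent from the first.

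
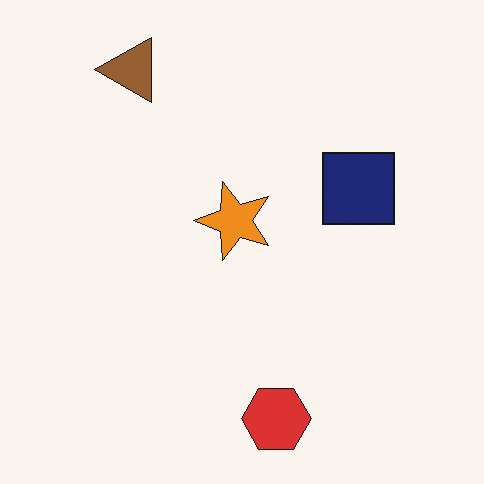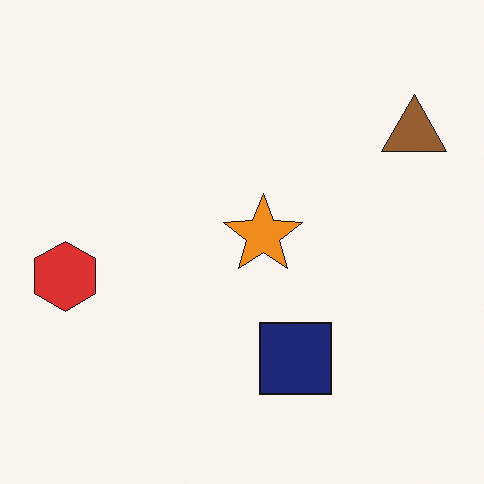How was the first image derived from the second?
Rotated 90° counter-clockwise.

The brown triangle sits in the top-right of the second image and the top-left of the first — consistent with a whole-image 90° counter-clockwise rotation.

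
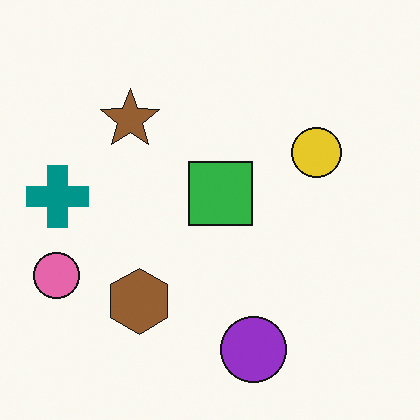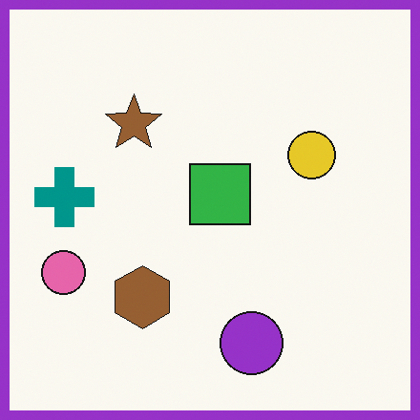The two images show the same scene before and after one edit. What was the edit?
The second image is the first framed with a purple border.

A solid purple frame runs around the edge of the second image, with the content slightly shrunk inside it.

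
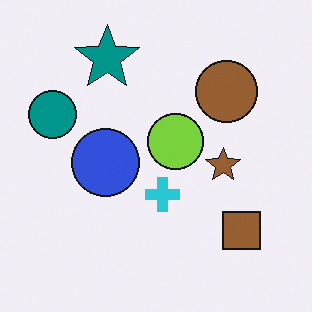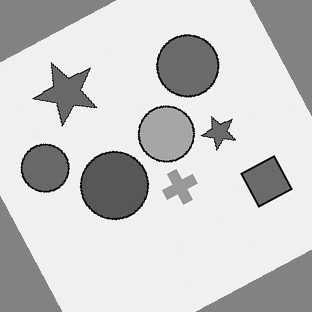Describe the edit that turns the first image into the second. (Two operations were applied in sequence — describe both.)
Converted to grayscale, then rotated counter-clockwise by a clearly visible amount.

All color is removed — every shape is now a shade of grey. Every shape is tilted by the same angle and the image corners show triangular fill wedges — a whole-image rotation by a non-right angle.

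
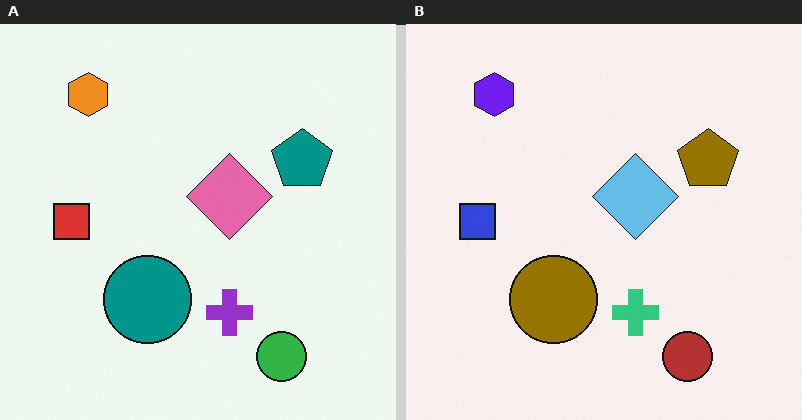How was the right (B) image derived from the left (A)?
The right (B) image is the left (A) hue-shifted by a large amount.

Every shape's color has rotated by the same amount around the hue wheel — a uniform hue shift.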